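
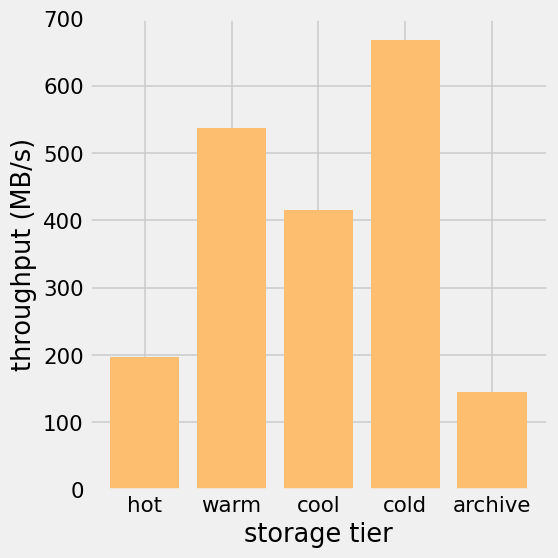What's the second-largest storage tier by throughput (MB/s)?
Top 3: cold ≈ 700, warm ≈ 500, cool ≈ 400.

warm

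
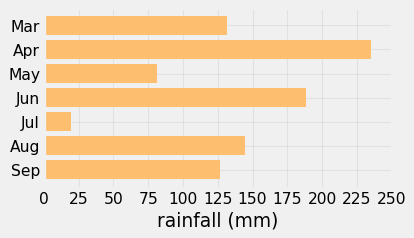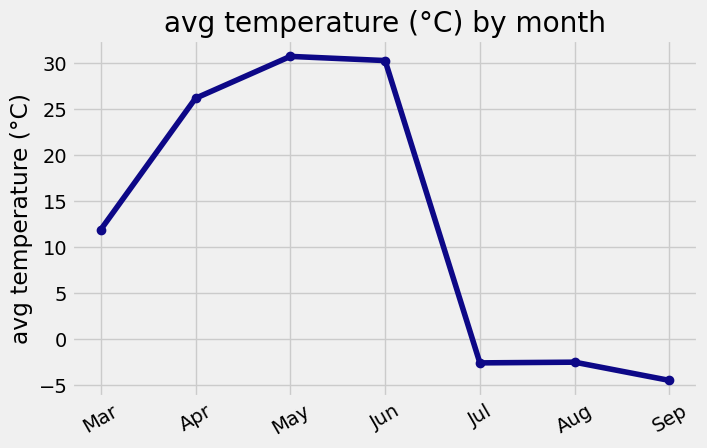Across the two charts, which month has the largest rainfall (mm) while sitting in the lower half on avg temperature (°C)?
Chart 2 median avg temperature (°C) ≈ 10; below-median months: Jul, Aug, Sep. Among those, Aug has the highest rainfall (mm) (≈ 150).

Aug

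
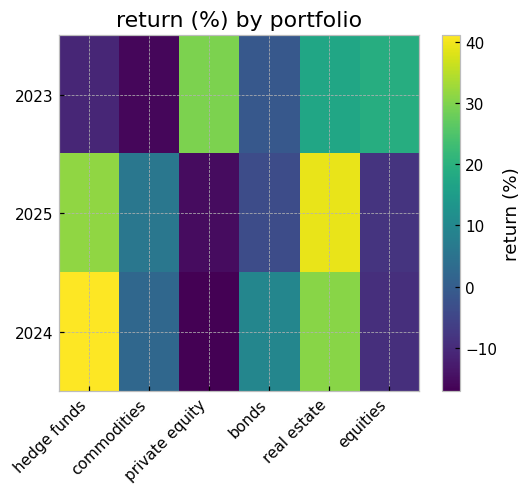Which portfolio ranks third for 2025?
commodities

Top 4 for 2025: real estate ≈ 40, hedge funds ≈ 30, commodities ≈ 5, bonds ≈ -5.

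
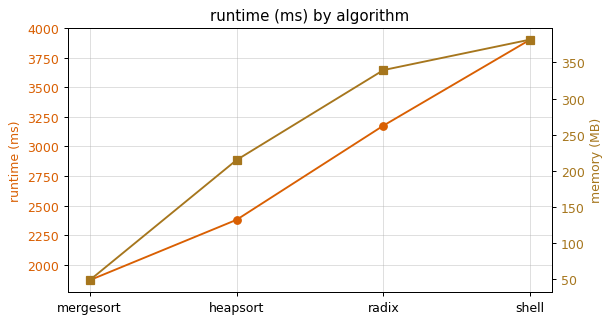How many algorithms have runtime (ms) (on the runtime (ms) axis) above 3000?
Above 3000: radix, shell.

2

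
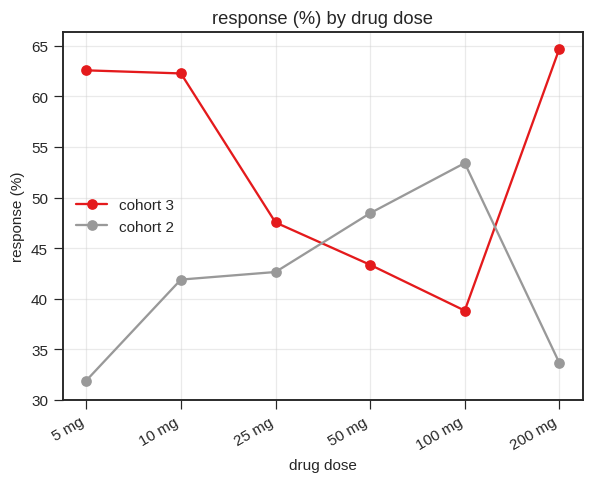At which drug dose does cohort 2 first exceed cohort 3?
25 mg: cohort 2 ≈ 45 vs cohort 3 ≈ 50 (not yet); 50 mg: cohort 2 ≈ 50 vs cohort 3 ≈ 45 (first crossover).

50 mg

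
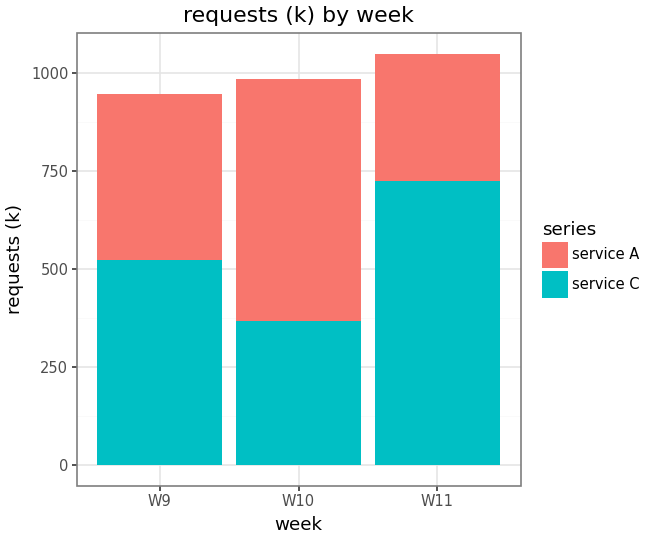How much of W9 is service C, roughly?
≈ 500

service C top ≈ 500, bottom ≈ 0; segment ≈ 500.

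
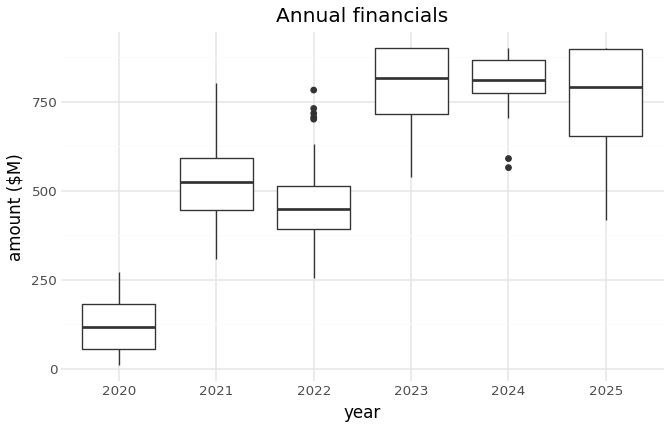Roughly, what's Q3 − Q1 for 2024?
Q3 ≈ 900, Q1 ≈ 800; IQR ≈ 100.

≈ 100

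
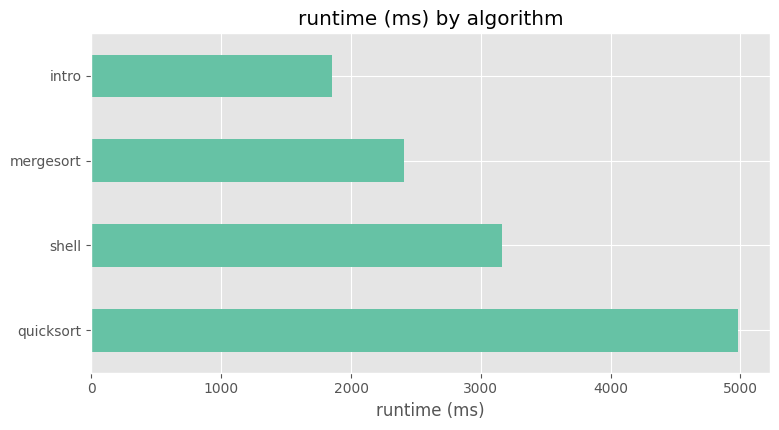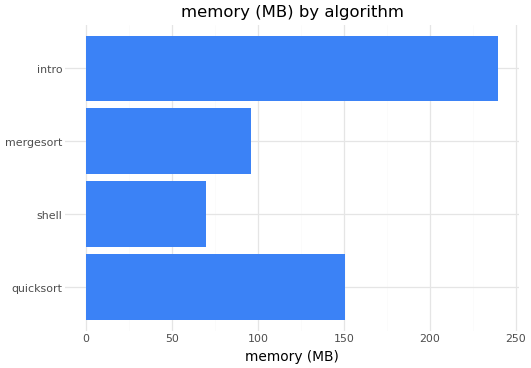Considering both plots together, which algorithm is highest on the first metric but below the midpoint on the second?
Chart 2 median memory (MB) ≈ 125; below-median algorithms: shell, mergesort. Among those, shell has the highest runtime (ms) (≈ 3000).

shell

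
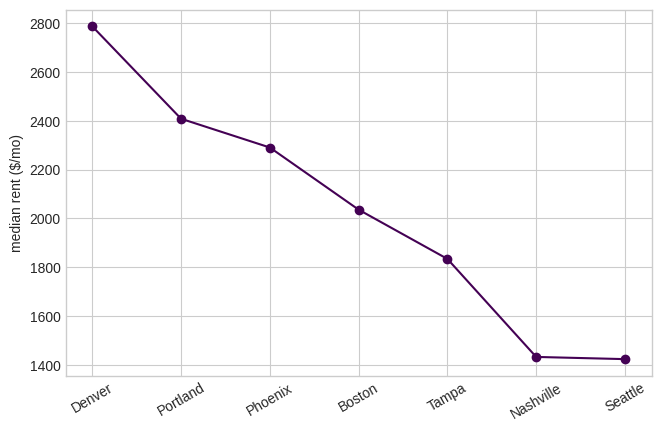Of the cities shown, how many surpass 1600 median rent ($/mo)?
5

Above 1600: Denver, Portland, Phoenix, Boston, Tampa.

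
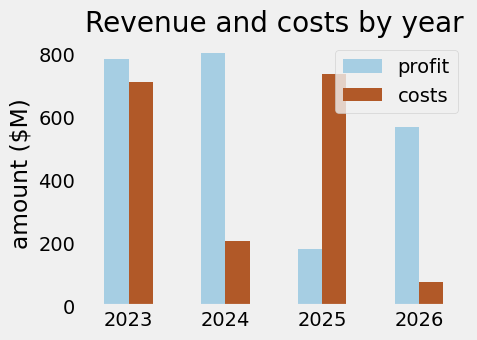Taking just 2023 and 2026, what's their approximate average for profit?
≈ 700

(800 + 600) / 2 ≈ 700.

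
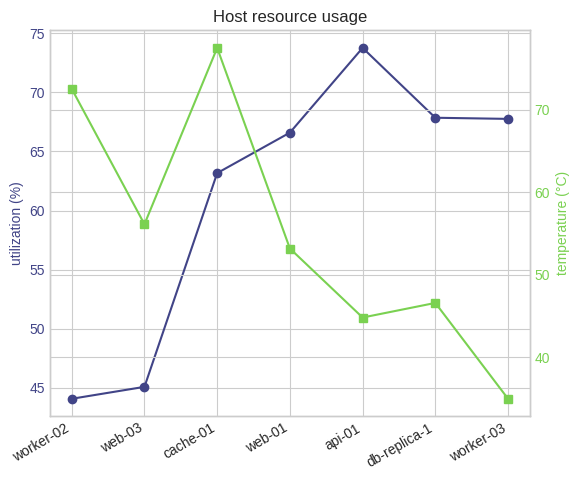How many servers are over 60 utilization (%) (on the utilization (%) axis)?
Above 60: cache-01, web-01, api-01, db-replica-1, worker-03.

5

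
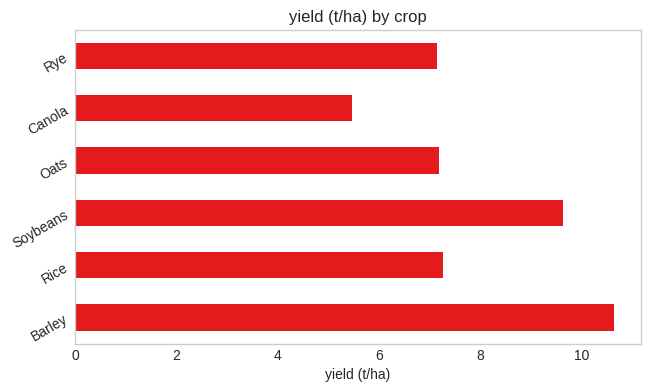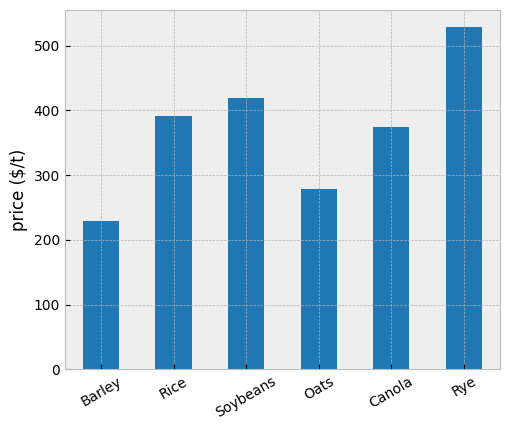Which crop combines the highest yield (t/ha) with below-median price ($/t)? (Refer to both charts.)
Chart 2 median price ($/t) ≈ 400; below-median crops: Barley, Oats, Canola. Among those, Barley has the highest yield (t/ha) (≈ 11).

Barley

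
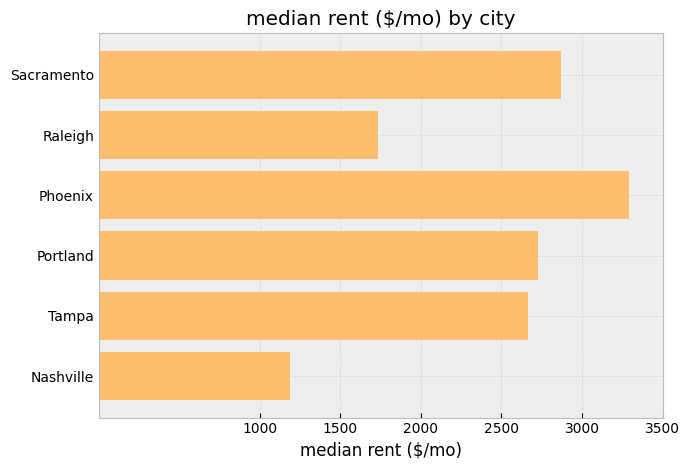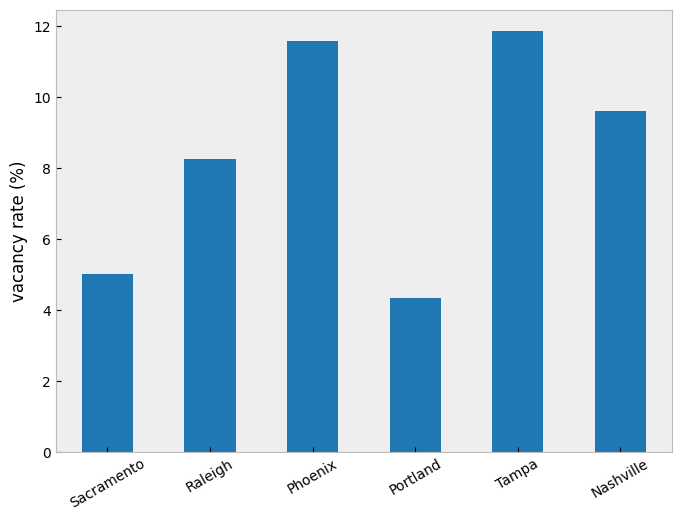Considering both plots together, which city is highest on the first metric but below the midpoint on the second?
Sacramento

Chart 2 median vacancy rate (%) ≈ 8; below-median cities: Sacramento, Raleigh, Portland. Among those, Sacramento has the highest median rent ($/mo) (≈ 3000).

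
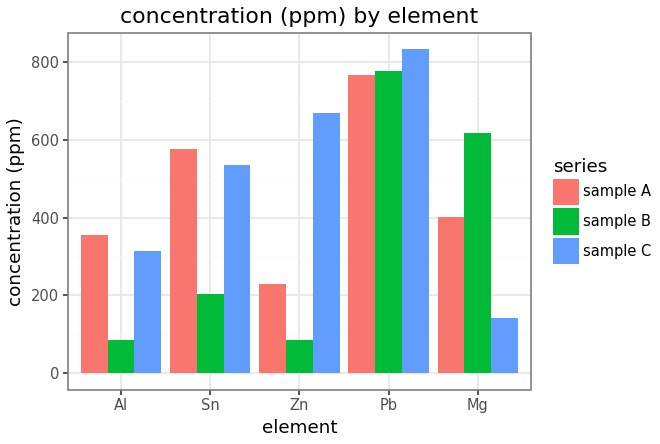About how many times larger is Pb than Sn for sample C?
Pb ≈ 800, Sn ≈ 500; 800/500 ≈ 1.6.

≈ 1.6×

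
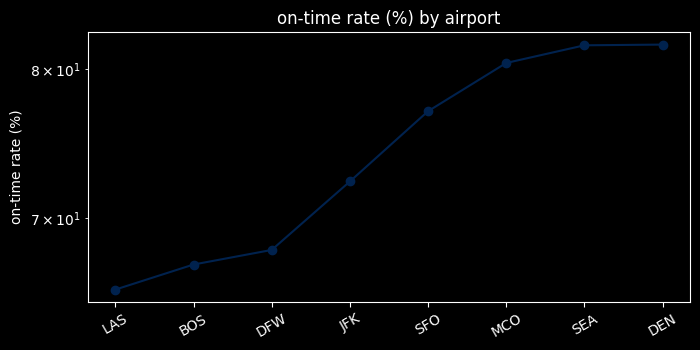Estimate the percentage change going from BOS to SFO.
BOS ≈ 68, SFO ≈ 78; (78 − 68) / 68 ≈ +14.7%.

≈ +14.7%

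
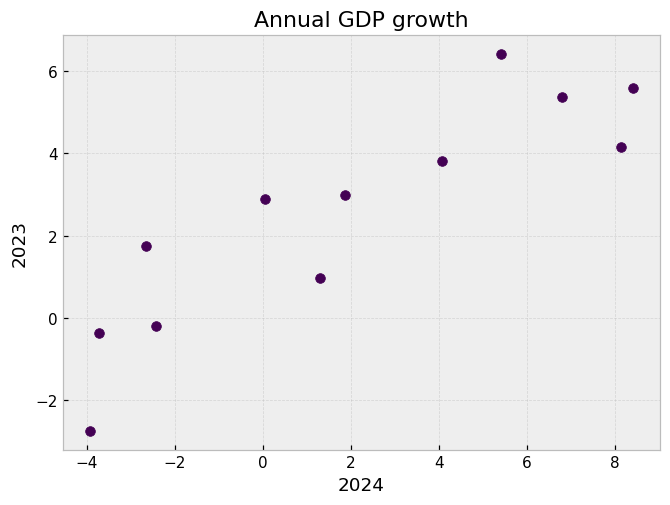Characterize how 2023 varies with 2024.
Points are positively correlated; strong (|r| ≈ 0.9).

positive, strong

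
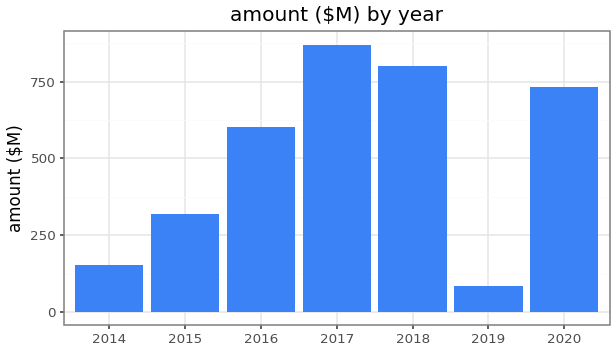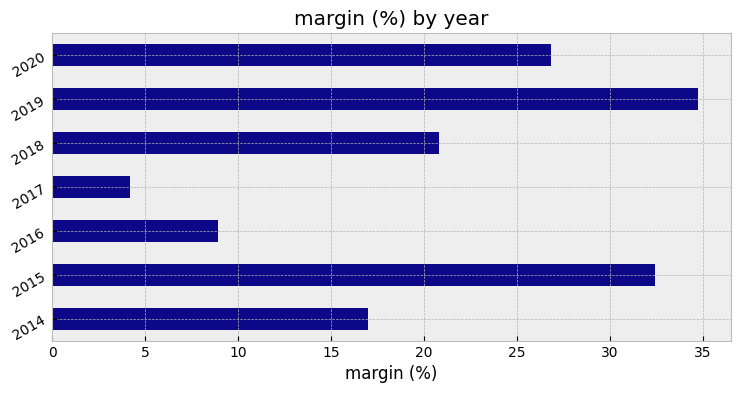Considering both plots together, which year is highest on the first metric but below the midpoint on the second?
Chart 2 median margin (%) ≈ 20; below-median years: 2014, 2016, 2017. Among those, 2017 has the highest amount ($M) (≈ 900).

2017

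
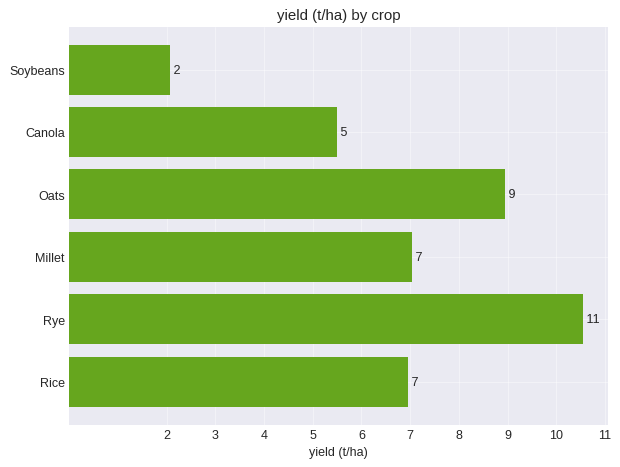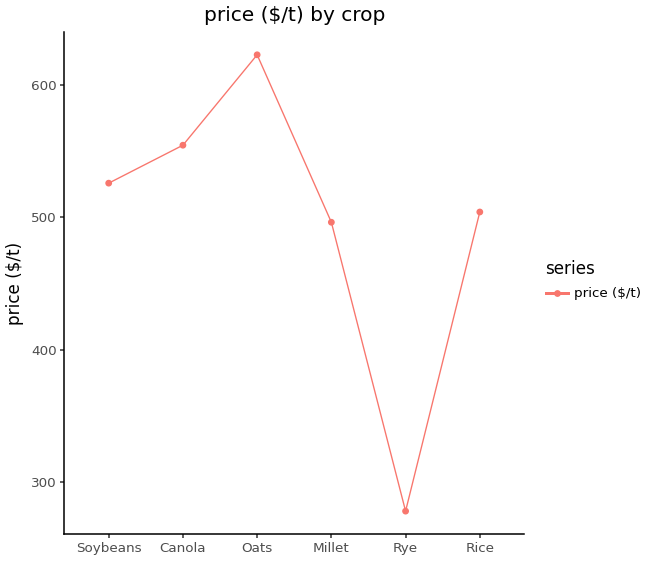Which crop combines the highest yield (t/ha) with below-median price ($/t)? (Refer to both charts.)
Rye

Chart 2 median price ($/t) ≈ 500; below-median crops: Millet, Rye, Rice. Among those, Rye has the highest yield (t/ha) (≈ 11).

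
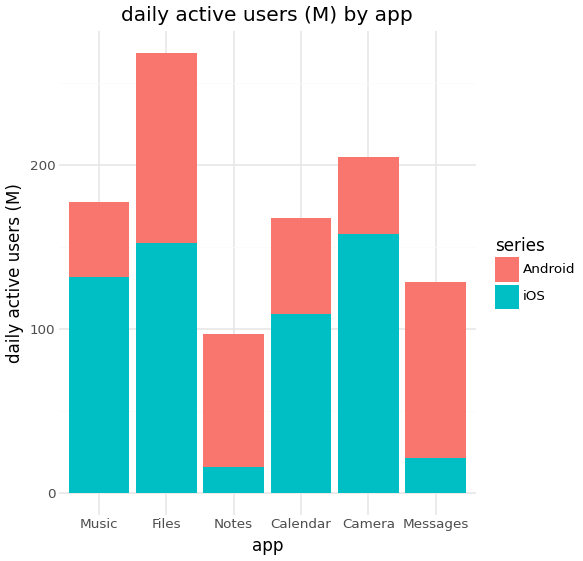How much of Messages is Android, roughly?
≈ 100

Android top ≈ 125, bottom ≈ 25; segment ≈ 100.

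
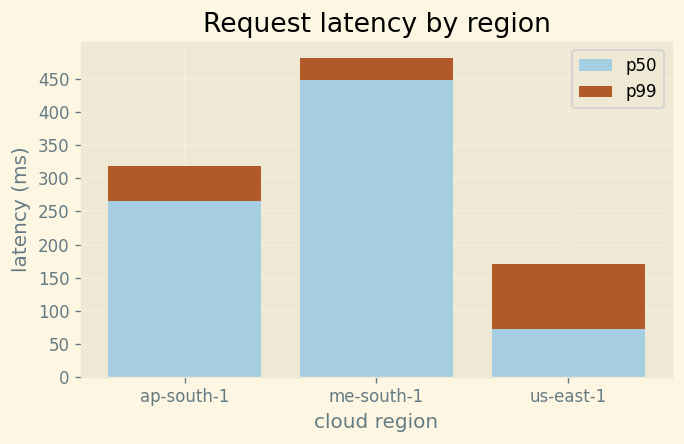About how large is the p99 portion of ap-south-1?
p99 top ≈ 300, bottom ≈ 250; segment ≈ 50.

≈ 50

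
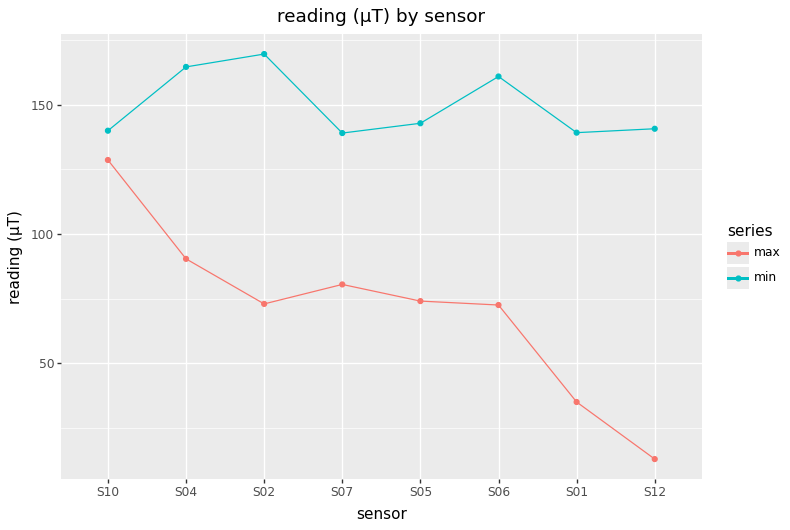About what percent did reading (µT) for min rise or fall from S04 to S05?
S04 ≈ 160, S05 ≈ 140; (140 − 160) / 160 ≈ -12.5%.

≈ -12.5%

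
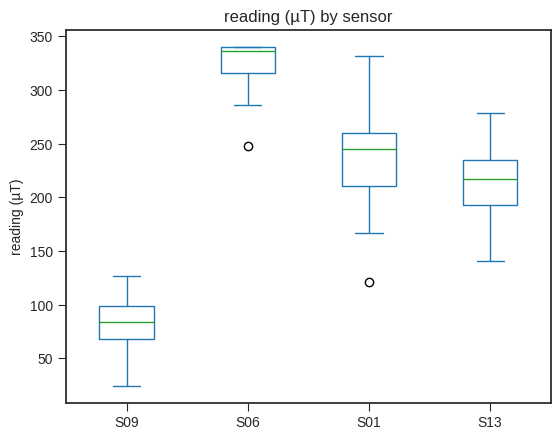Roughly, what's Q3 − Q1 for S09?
≈ 25

Q3 ≈ 100, Q1 ≈ 75; IQR ≈ 25.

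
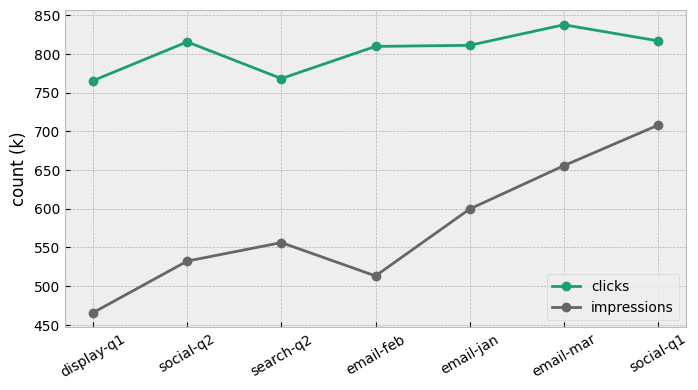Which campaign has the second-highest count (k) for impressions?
email-mar

Top 3 for impressions: social-q1 ≈ 700, email-mar ≈ 650, email-jan ≈ 600.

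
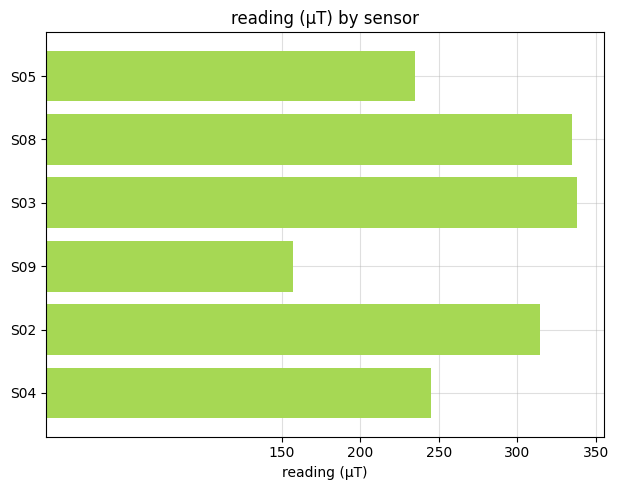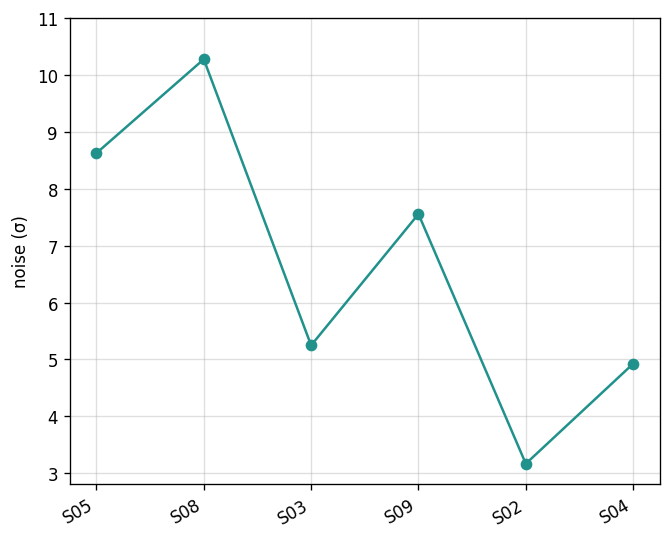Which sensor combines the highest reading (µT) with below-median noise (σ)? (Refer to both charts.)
S03

Chart 2 median noise (σ) ≈ 6; below-median sensors: S03, S02, S04. Among those, S03 has the highest reading (µT) (≈ 350).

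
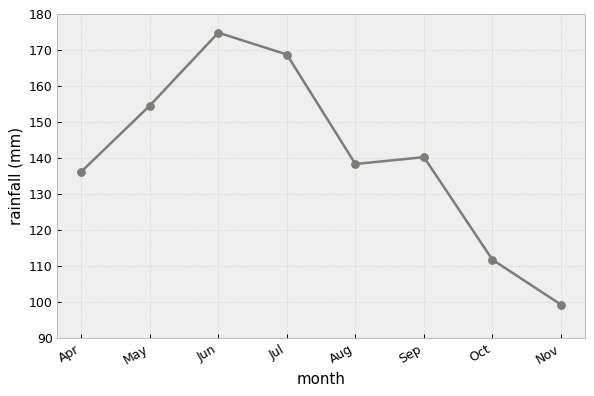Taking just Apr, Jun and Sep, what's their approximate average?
≈ 150

(140 + 170 + 140) / 3 ≈ 150.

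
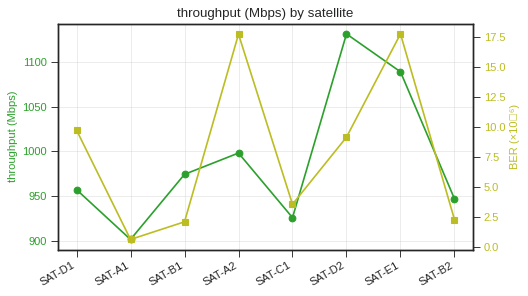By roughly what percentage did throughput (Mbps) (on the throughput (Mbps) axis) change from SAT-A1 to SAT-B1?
SAT-A1 ≈ 900, SAT-B1 ≈ 980; (980 − 900) / 900 ≈ +8.9%.

≈ +8.9%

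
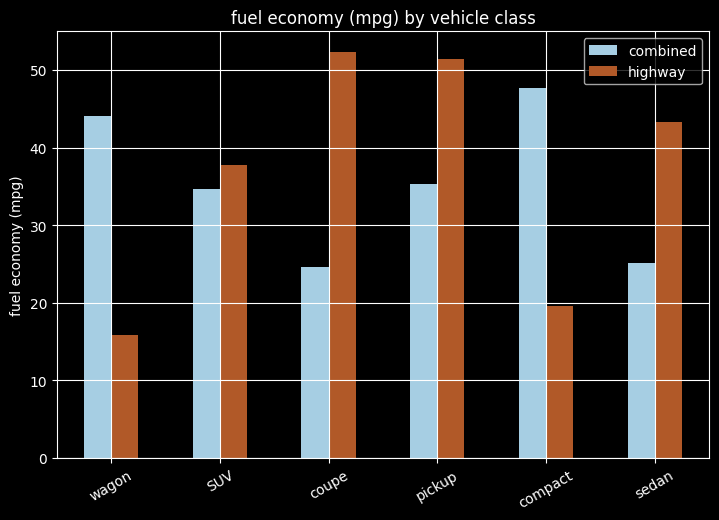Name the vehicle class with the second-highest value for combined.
wagon

Top 3 for combined: compact ≈ 50, wagon ≈ 45, pickup ≈ 35.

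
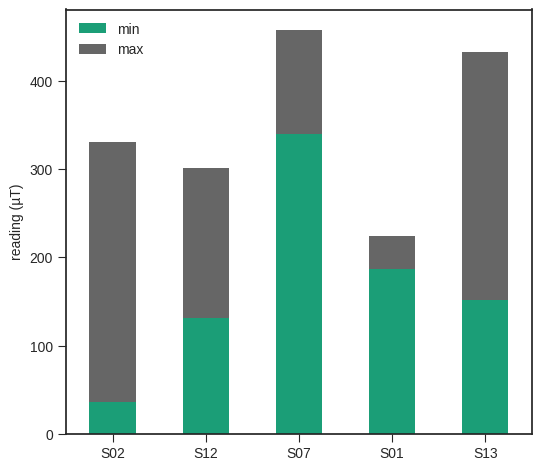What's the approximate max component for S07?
max top ≈ 450, bottom ≈ 350; segment ≈ 100.

≈ 100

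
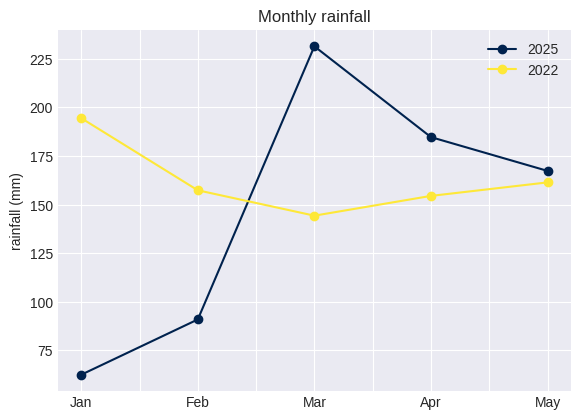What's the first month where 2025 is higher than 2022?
Feb: 2025 ≈ 100 vs 2022 ≈ 160 (not yet); Mar: 2025 ≈ 240 vs 2022 ≈ 140 (first crossover).

Mar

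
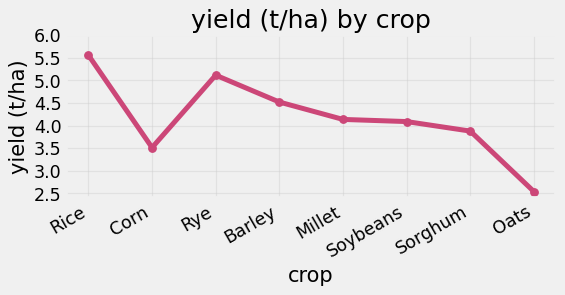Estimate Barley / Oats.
≈ 1.8×

Barley ≈ 4.5, Oats ≈ 2.5; 4.5/2.5 ≈ 1.8.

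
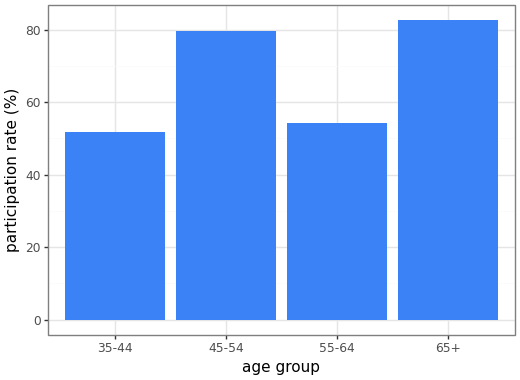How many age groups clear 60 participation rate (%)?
Above 60: 45-54, 65+.

2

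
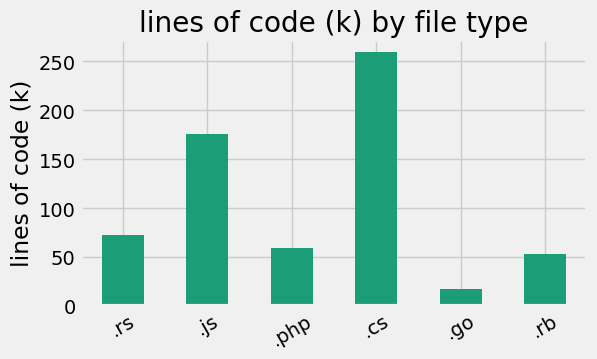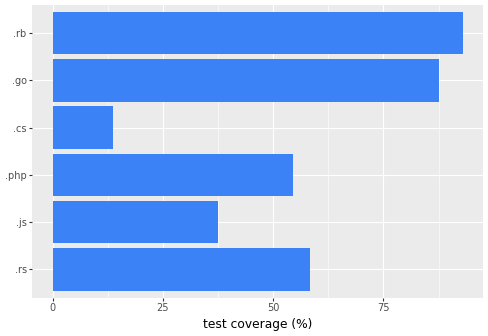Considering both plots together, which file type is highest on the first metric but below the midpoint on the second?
Chart 2 median test coverage (%) ≈ 60; below-median file types: .js, .php, .cs. Among those, .cs has the highest lines of code (k) (≈ 250).

.cs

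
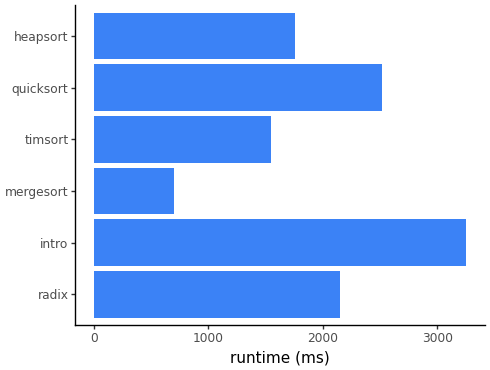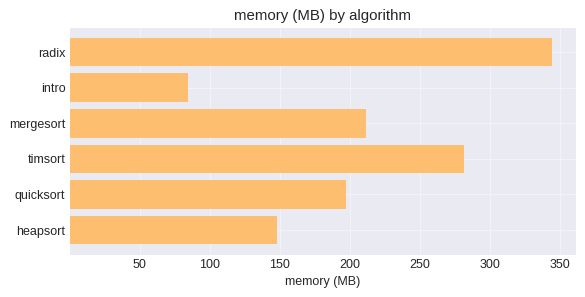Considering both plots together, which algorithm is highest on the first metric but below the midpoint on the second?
Chart 2 median memory (MB) ≈ 200; below-median algorithms: intro, quicksort, heapsort. Among those, intro has the highest runtime (ms) (≈ 3500).

intro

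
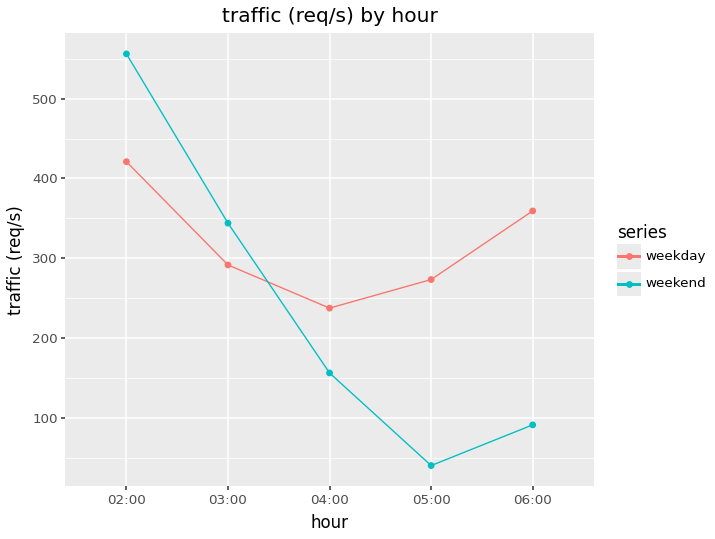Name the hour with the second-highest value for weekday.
06:00

Top 3 for weekday: 02:00 ≈ 400, 06:00 ≈ 350, 03:00 ≈ 300.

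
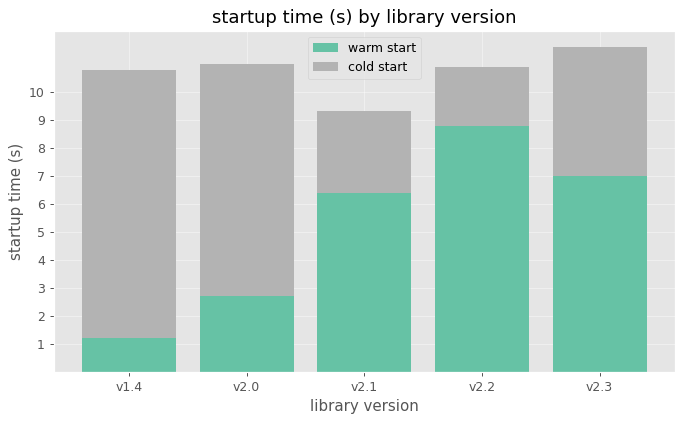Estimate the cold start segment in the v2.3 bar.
cold start top ≈ 12, bottom ≈ 7; segment ≈ 5.

≈ 5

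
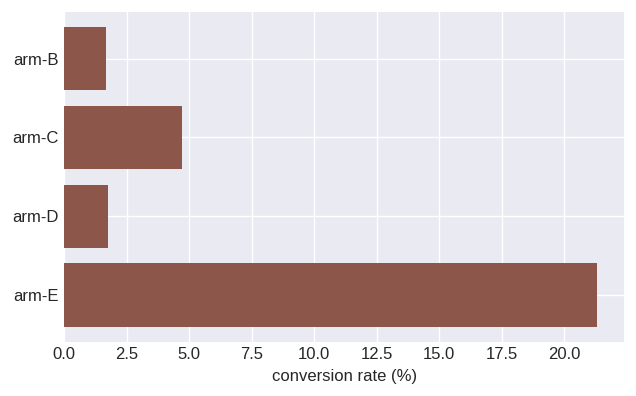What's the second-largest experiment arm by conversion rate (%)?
Top 3: arm-E ≈ 22, arm-C ≈ 4, arm-D ≈ 2.

arm-C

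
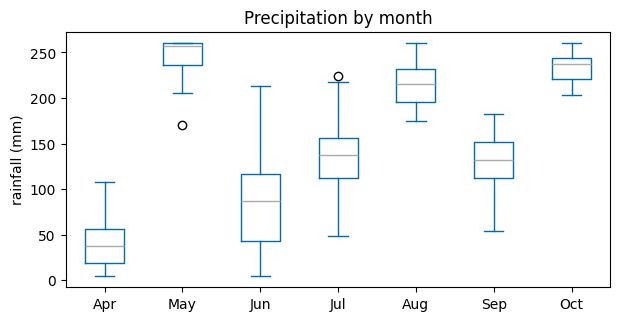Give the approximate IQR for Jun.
≈ 80

Q3 ≈ 120, Q1 ≈ 40; IQR ≈ 80.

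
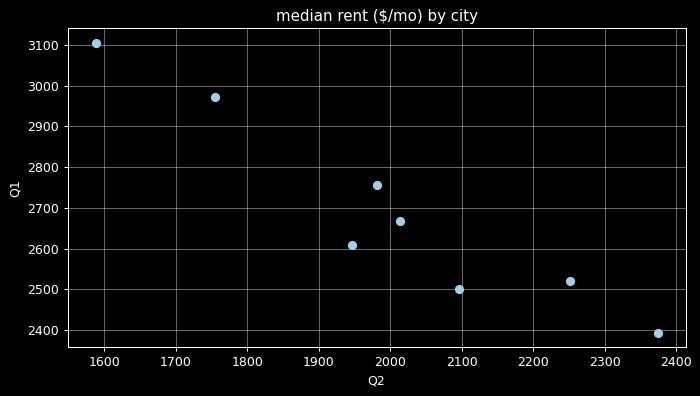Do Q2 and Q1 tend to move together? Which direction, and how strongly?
negative, strong

Points are negatively correlated; strong (|r| ≈ 1.0).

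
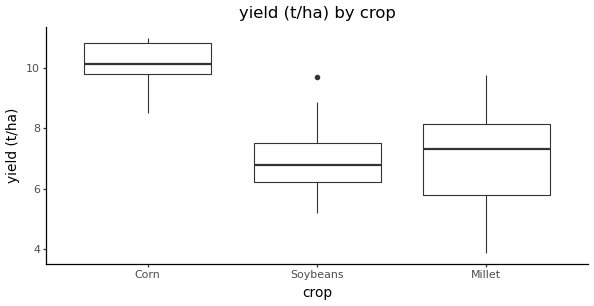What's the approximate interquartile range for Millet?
≈ 2.0

Q3 ≈ 8.0, Q1 ≈ 6.0; IQR ≈ 2.0.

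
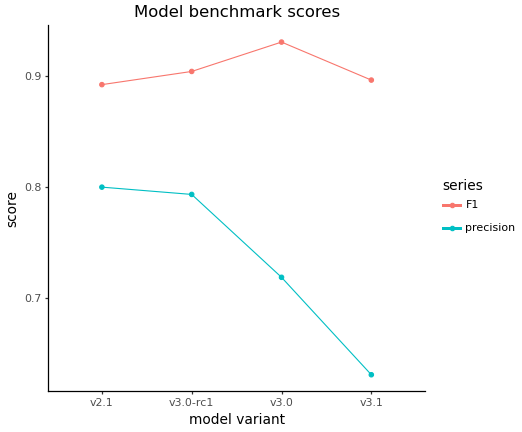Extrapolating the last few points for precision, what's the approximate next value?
≈ 0.575

Last three: 0.80, 0.70, 0.65 → slope ≈ -0.075/step → next ≈ 0.575.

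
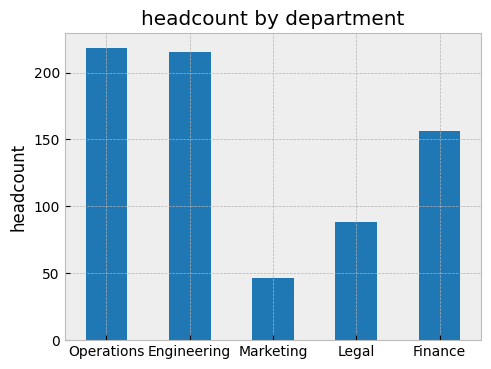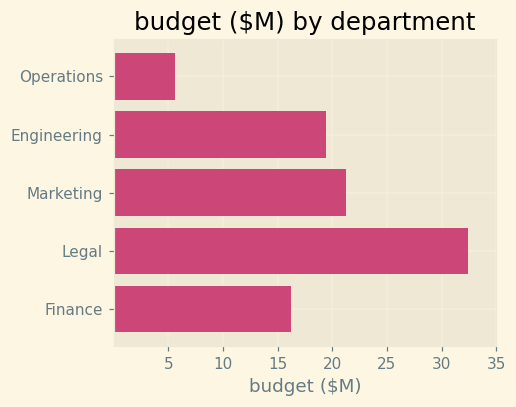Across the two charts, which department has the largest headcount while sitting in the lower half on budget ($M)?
Operations

Chart 2 median budget ($M) ≈ 20; below-median departments: Operations, Finance. Among those, Operations has the highest headcount (≈ 225).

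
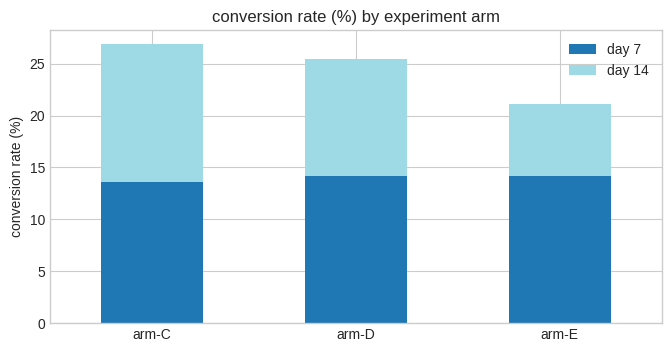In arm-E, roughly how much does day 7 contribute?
≈ 15

day 7 top ≈ 15, bottom ≈ 0; segment ≈ 15.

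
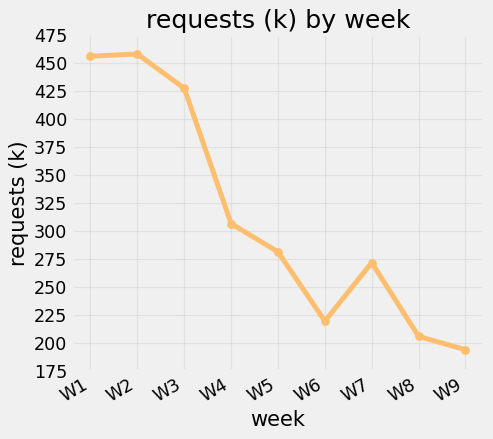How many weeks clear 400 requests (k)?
Above 400: W1, W2, W3.

3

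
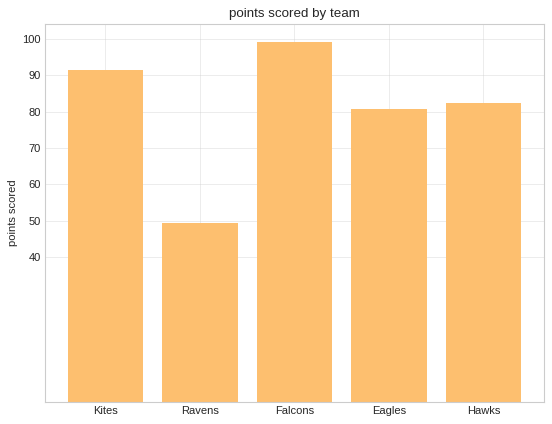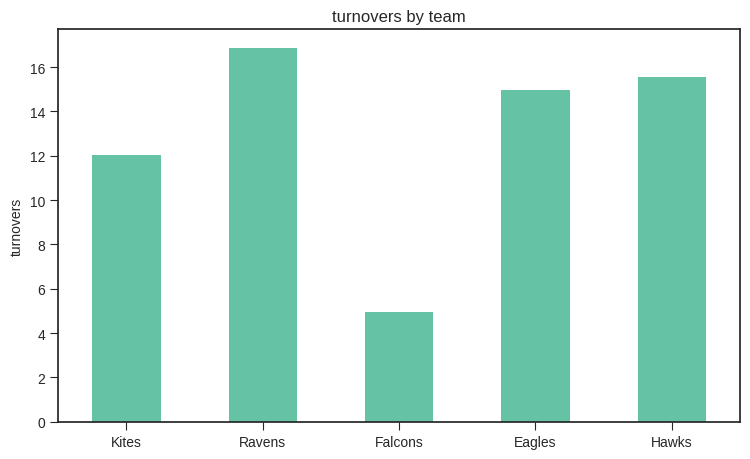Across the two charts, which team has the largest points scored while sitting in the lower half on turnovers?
Chart 2 median turnovers ≈ 14; below-median teams: Kites, Falcons. Among those, Falcons has the highest points scored (≈ 100).

Falcons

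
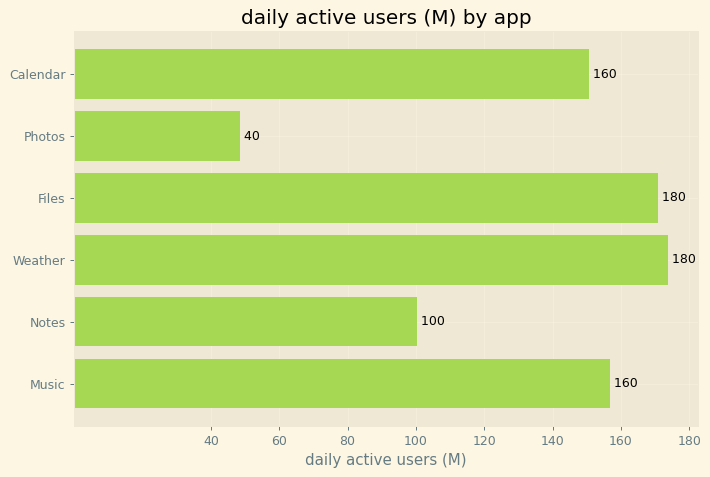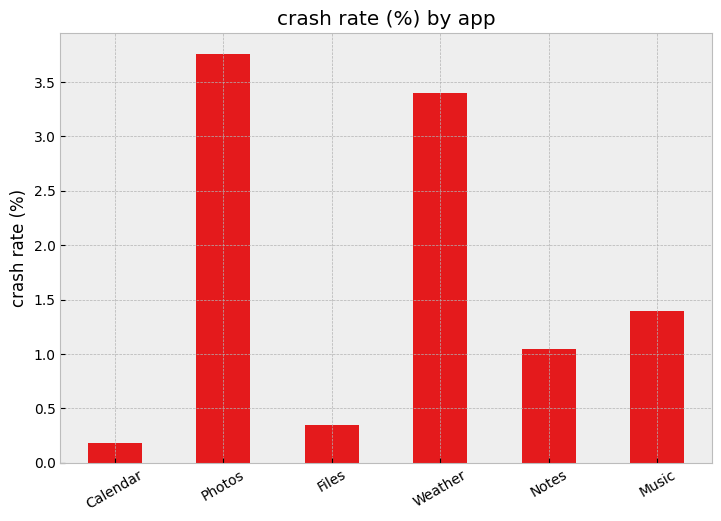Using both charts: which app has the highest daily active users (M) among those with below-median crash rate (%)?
Chart 2 median crash rate (%) ≈ 1; below-median apps: Calendar, Files, Notes. Among those, Files has the highest daily active users (M) (≈ 180).

Files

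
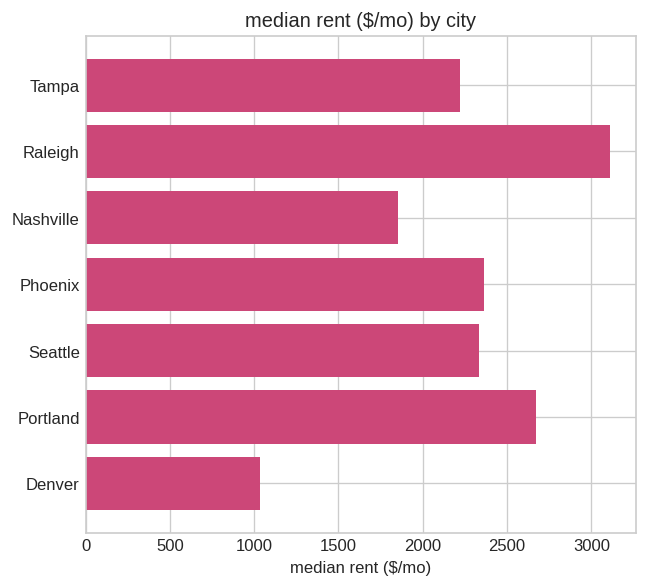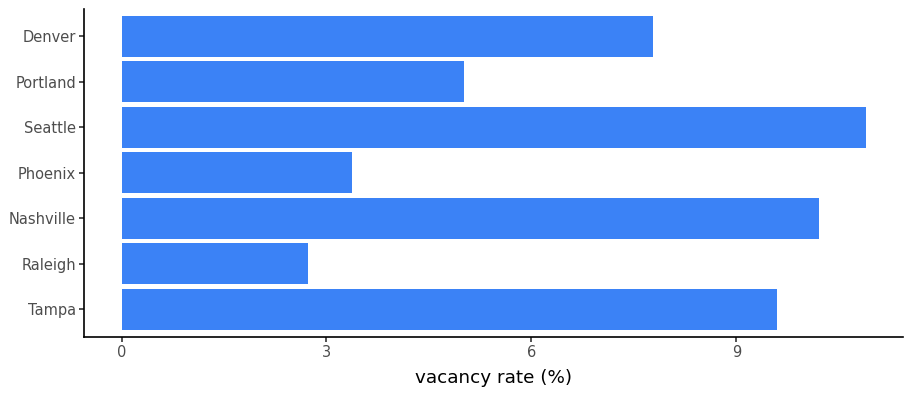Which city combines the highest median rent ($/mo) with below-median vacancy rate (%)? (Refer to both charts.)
Raleigh

Chart 2 median vacancy rate (%) ≈ 8; below-median cities: Raleigh, Phoenix, Portland. Among those, Raleigh has the highest median rent ($/mo) (≈ 3000).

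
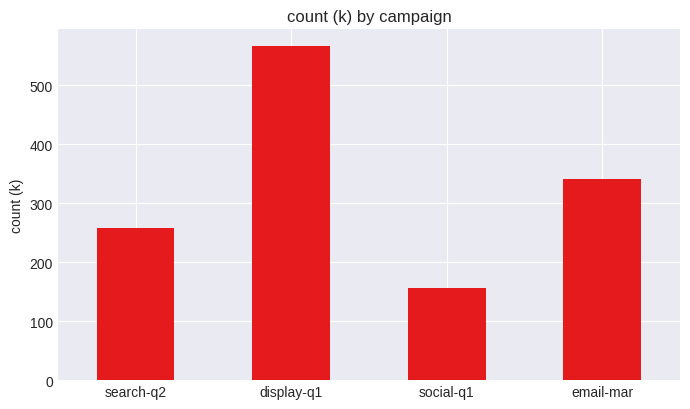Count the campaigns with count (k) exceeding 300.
Above 300: display-q1, email-mar.

2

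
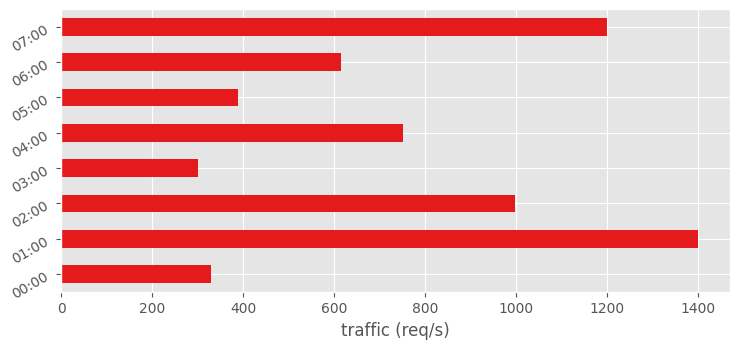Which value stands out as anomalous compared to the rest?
01:00 ≈ 1400; the rest sit between ≈ 200 and ≈ 1200.

01:00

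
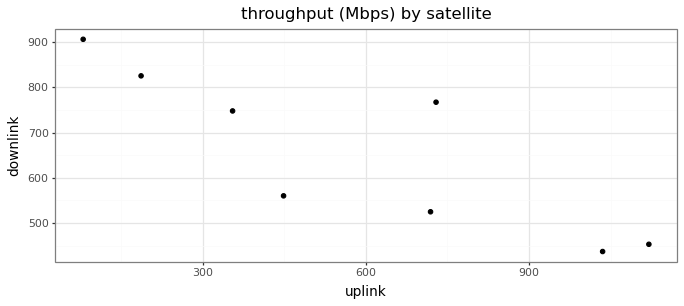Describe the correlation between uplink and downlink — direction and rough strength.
negative, strong

Points are negatively correlated; strong (|r| ≈ 0.9).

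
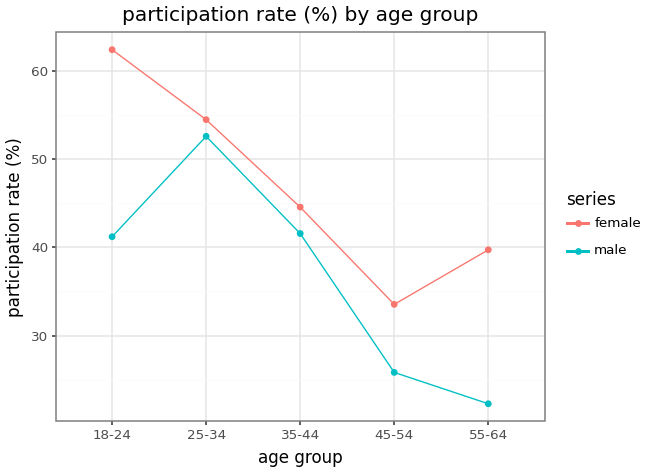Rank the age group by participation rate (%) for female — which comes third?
Top 4 for female: 18-24 ≈ 60, 25-34 ≈ 55, 35-44 ≈ 45, 55-64 ≈ 40.

35-44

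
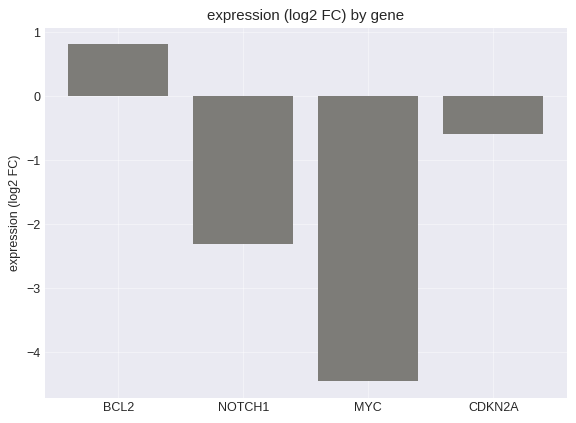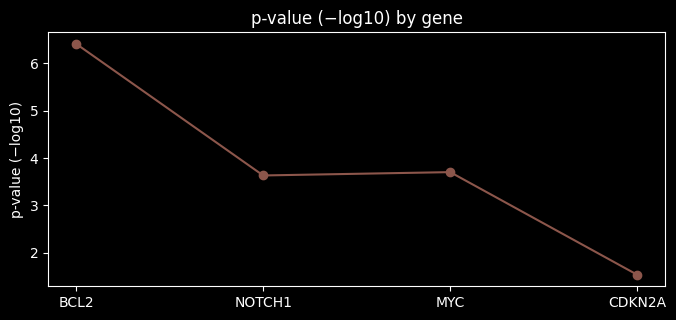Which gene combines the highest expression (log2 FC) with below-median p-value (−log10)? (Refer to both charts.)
CDKN2A

Chart 2 median p-value (−log10) ≈ 4; below-median genes: NOTCH1, CDKN2A. Among those, CDKN2A has the highest expression (log2 FC) (≈ -0.6).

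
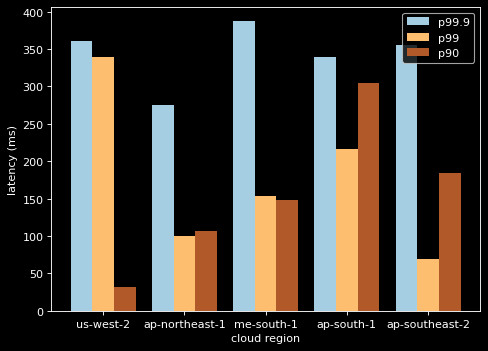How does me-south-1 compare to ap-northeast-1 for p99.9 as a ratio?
me-south-1 ≈ 400, ap-northeast-1 ≈ 300; 400/300 ≈ 1.33.

≈ 1.33×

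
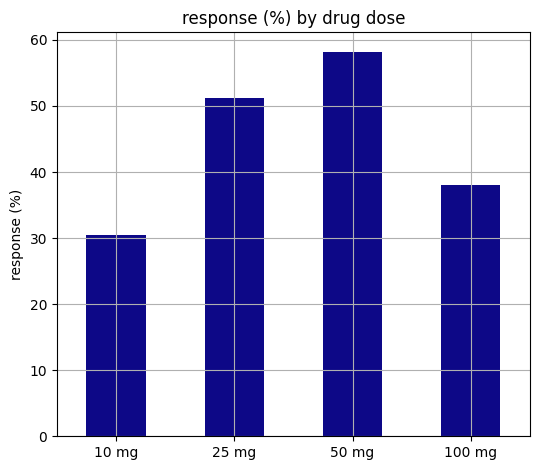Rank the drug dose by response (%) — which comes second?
25 mg

Top 3: 50 mg ≈ 60, 25 mg ≈ 50, 100 mg ≈ 40.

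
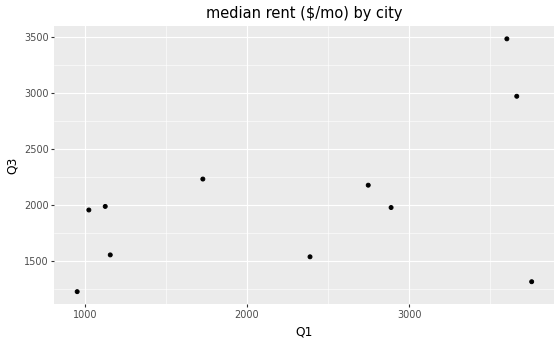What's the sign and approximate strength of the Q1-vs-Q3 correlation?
positive, moderate

Points are positively correlated; moderate (|r| ≈ 0.5).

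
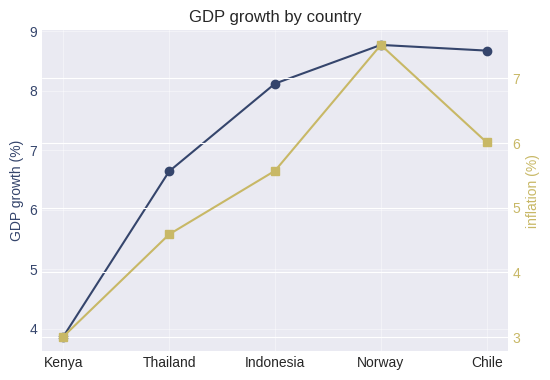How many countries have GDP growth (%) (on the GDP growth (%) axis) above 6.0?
Above 6.0: Thailand, Indonesia, Norway, Chile.

4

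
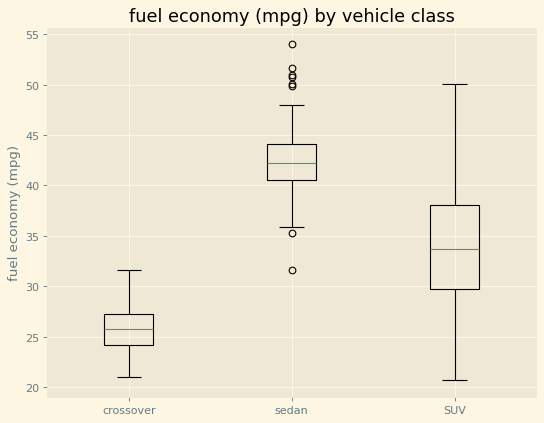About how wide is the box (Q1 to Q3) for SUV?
Q3 ≈ 38, Q1 ≈ 30; IQR ≈ 8.

≈ 8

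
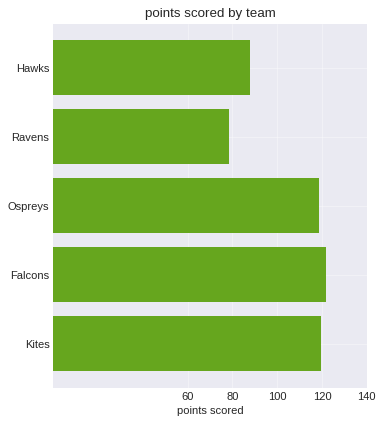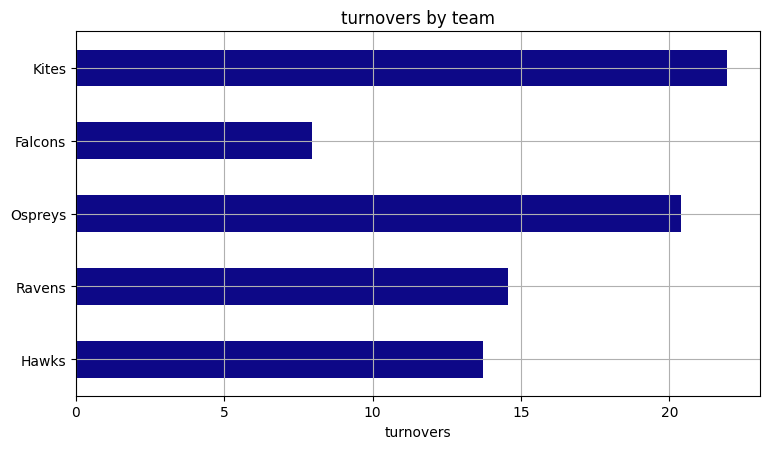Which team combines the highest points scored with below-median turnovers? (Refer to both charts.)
Falcons

Chart 2 median turnovers ≈ 15; below-median teams: Hawks, Falcons. Among those, Falcons has the highest points scored (≈ 120).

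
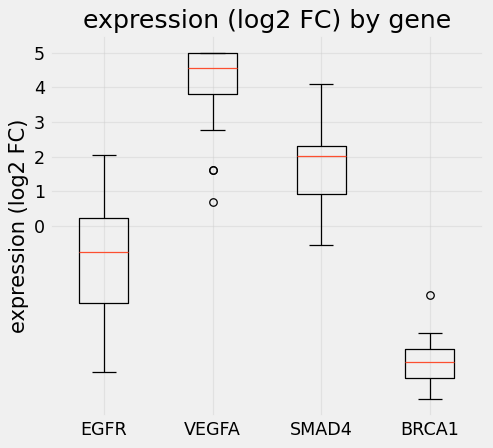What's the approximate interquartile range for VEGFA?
Q3 ≈ 5, Q1 ≈ 4; IQR ≈ 1.

≈ 1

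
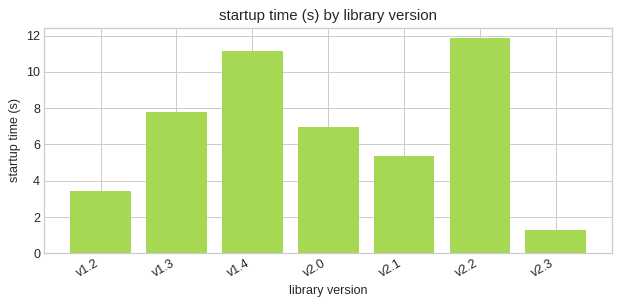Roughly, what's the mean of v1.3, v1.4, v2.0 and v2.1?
≈ 8

(8 + 11 + 7 + 5) / 4 ≈ 8.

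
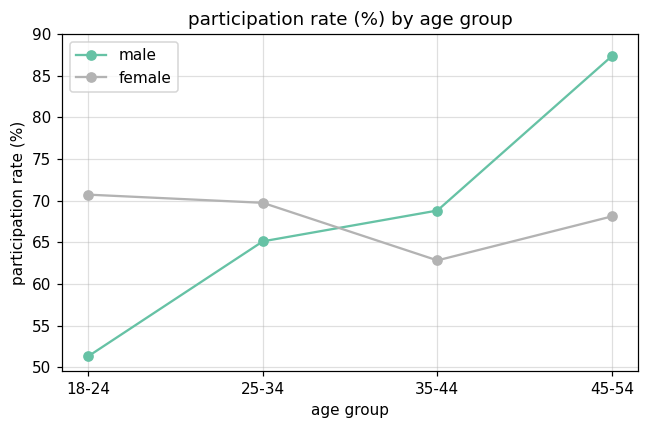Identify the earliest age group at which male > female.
35-44

25-34: male ≈ 65 vs female ≈ 70 (not yet); 35-44: male ≈ 70 vs female ≈ 65 (first crossover).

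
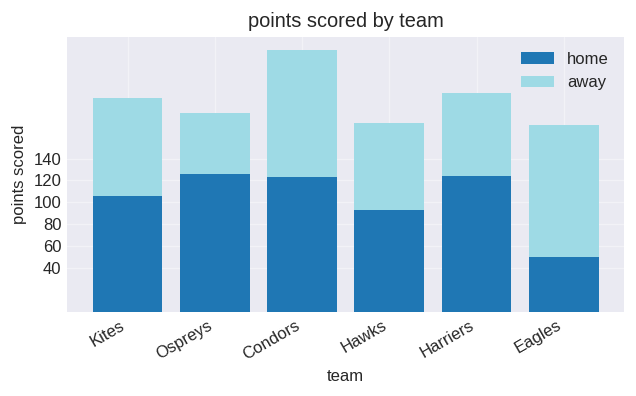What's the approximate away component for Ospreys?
away top ≈ 180, bottom ≈ 120; segment ≈ 60.

≈ 60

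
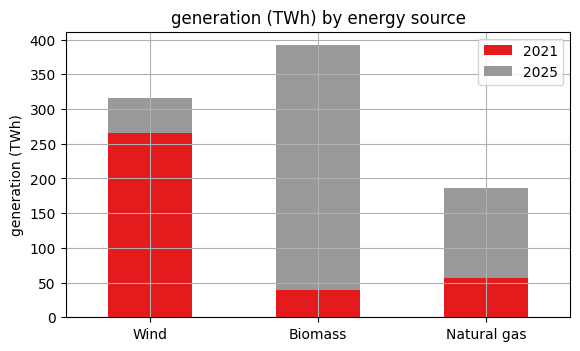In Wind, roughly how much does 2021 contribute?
2021 top ≈ 250, bottom ≈ 0; segment ≈ 250.

≈ 250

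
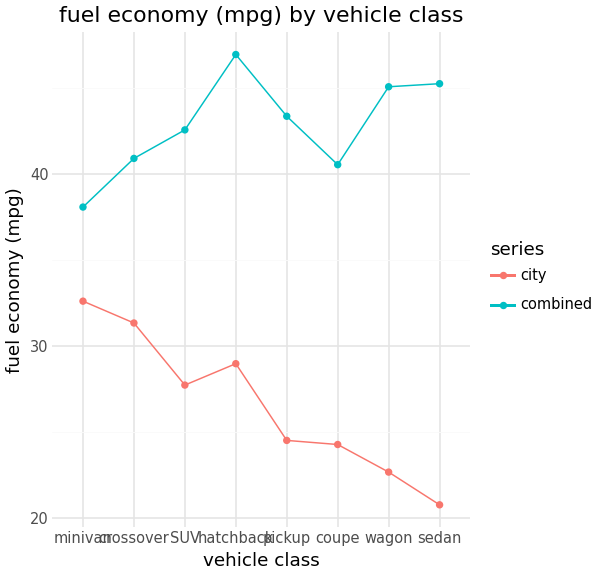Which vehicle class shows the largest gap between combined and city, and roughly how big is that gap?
sedan: combined ≈ 45, city ≈ 20 → gap ≈ 25. Next-largest (wagon) is only ≈ 20.

sedan, ≈ 25 mpg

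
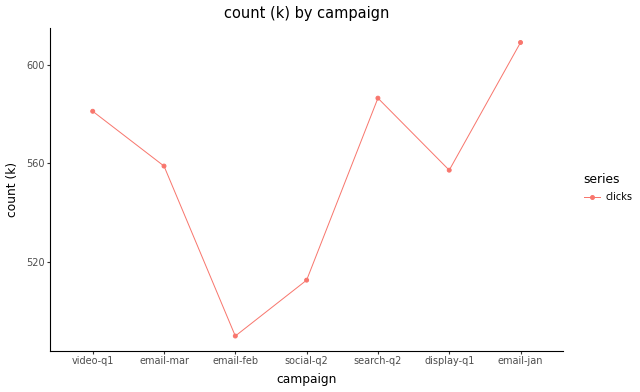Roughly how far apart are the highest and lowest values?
≈ 120

Max email-jan ≈ 610, min email-feb ≈ 490; range ≈ 120.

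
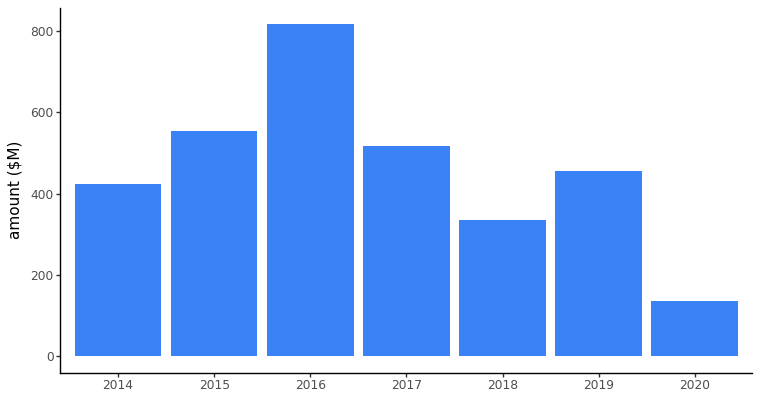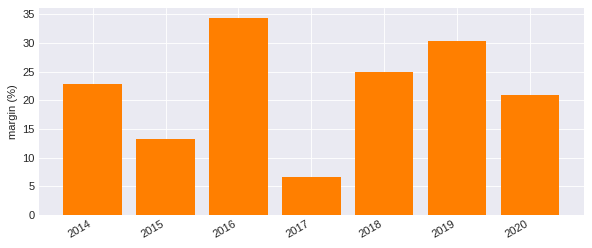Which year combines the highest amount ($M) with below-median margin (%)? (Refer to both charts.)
2015

Chart 2 median margin (%) ≈ 25; below-median years: 2015, 2017, 2020. Among those, 2015 has the highest amount ($M) (≈ 600).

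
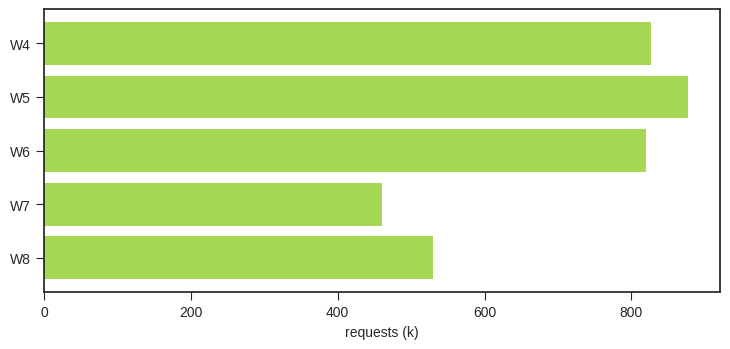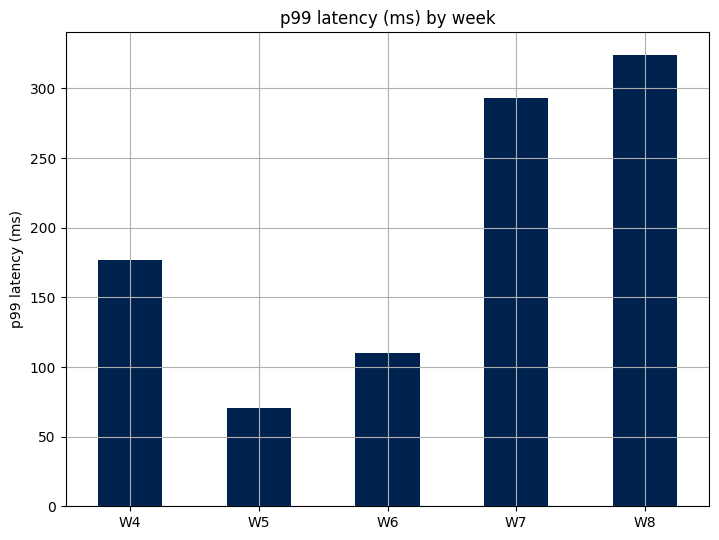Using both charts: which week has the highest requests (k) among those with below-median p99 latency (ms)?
W5

Chart 2 median p99 latency (ms) ≈ 200; below-median weeks: W5, W6. Among those, W5 has the highest requests (k) (≈ 900).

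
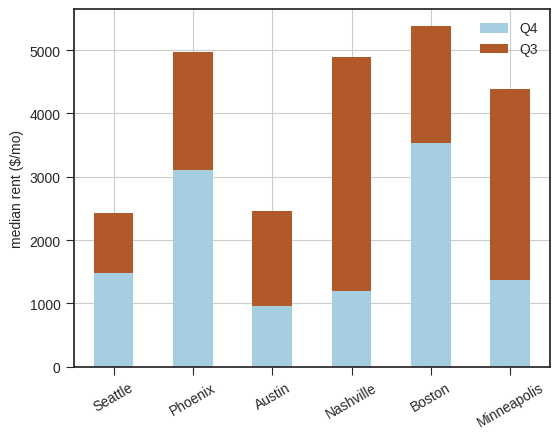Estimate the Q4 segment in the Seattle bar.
Q4 top ≈ 1500, bottom ≈ 0; segment ≈ 1500.

≈ 1500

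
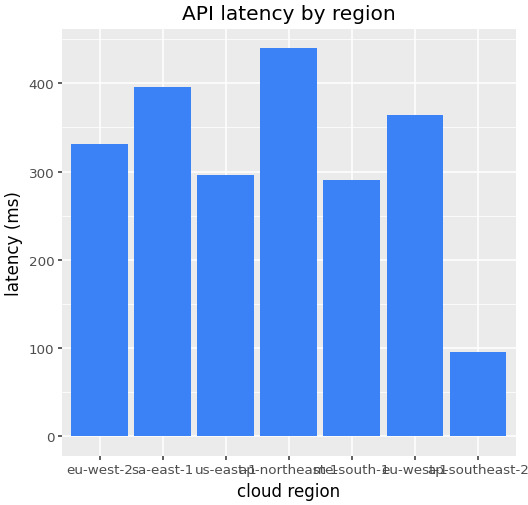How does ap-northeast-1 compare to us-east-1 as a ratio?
≈ 1.5×

ap-northeast-1 ≈ 450, us-east-1 ≈ 300; 450/300 ≈ 1.5.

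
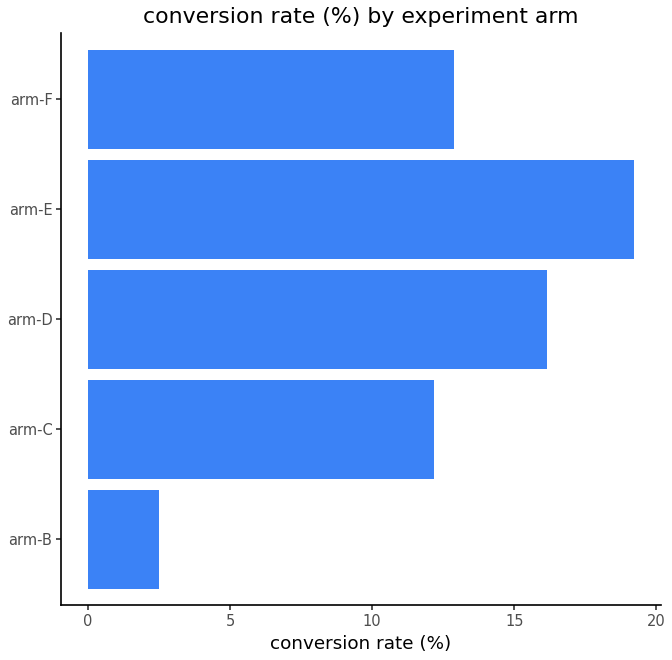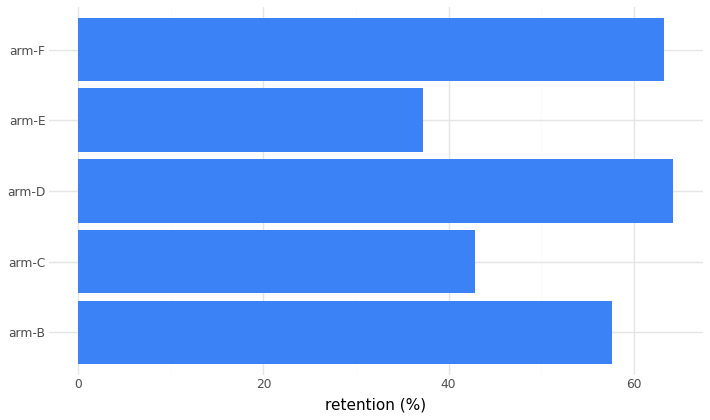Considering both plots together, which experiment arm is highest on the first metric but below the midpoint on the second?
arm-E

Chart 2 median retention (%) ≈ 60; below-median experiment arms: arm-C, arm-E. Among those, arm-E has the highest conversion rate (%) (≈ 20).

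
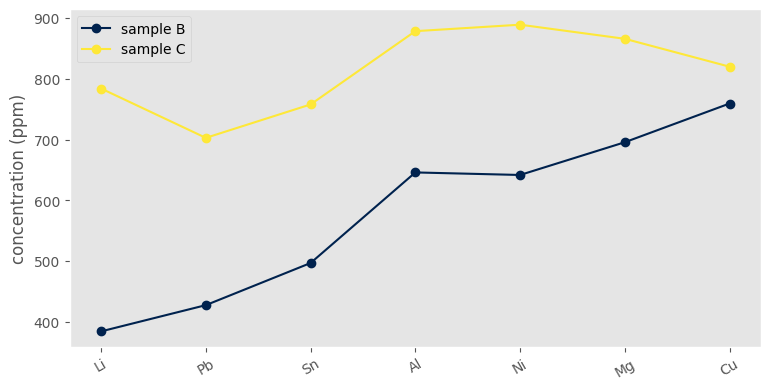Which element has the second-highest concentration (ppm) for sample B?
Mg

Top 3 for sample B: Cu ≈ 750, Mg ≈ 700, Al ≈ 650.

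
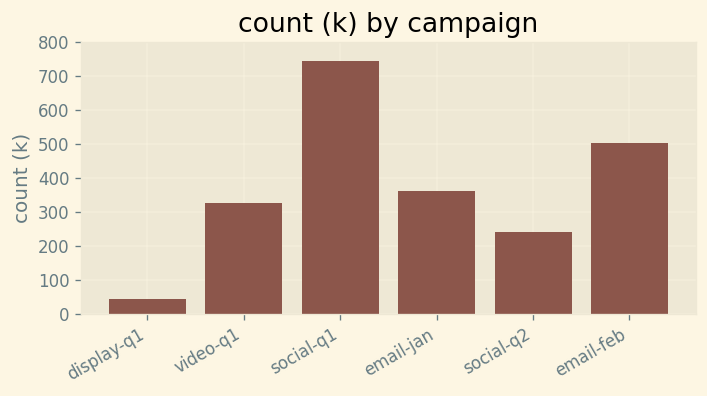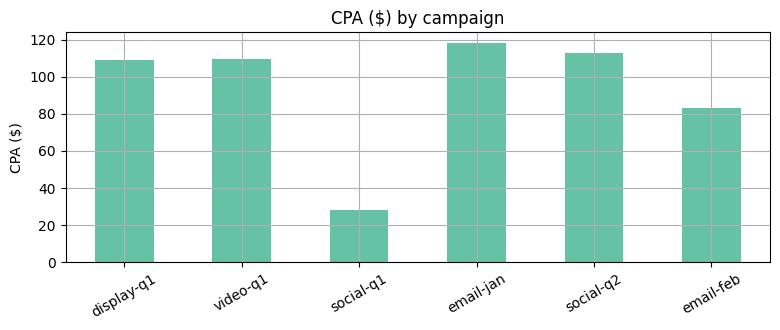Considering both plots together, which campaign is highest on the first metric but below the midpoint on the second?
social-q1

Chart 2 median CPA ($) ≈ 100; below-median campaigns: display-q1, social-q1, email-feb. Among those, social-q1 has the highest count (k) (≈ 700).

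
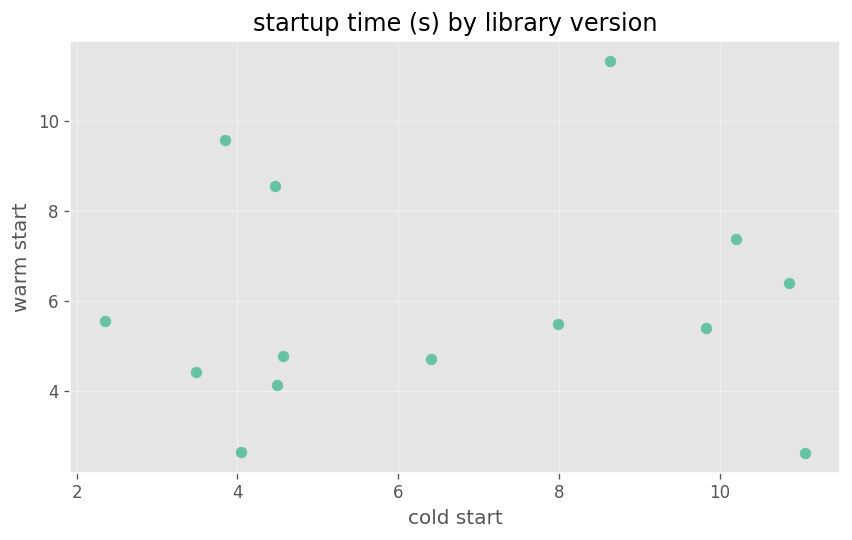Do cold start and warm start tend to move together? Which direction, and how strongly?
Points are roughly uncorrelated; weak (|r| ≈ 0.1).

no clear correlation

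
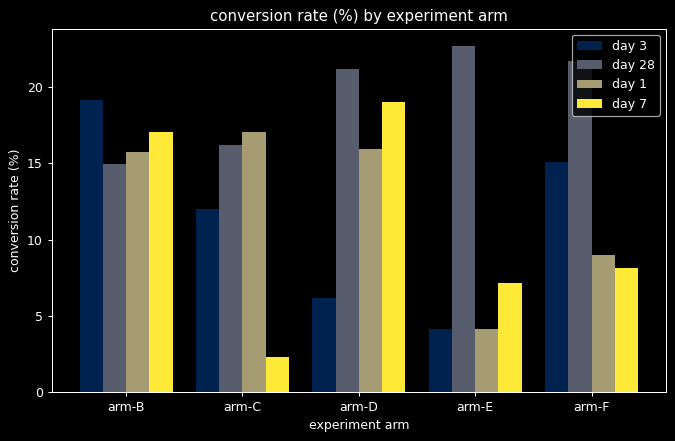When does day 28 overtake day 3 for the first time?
arm-C

arm-B: day 28 ≈ 14 vs day 3 ≈ 20 (not yet); arm-C: day 28 ≈ 16 vs day 3 ≈ 12 (first crossover).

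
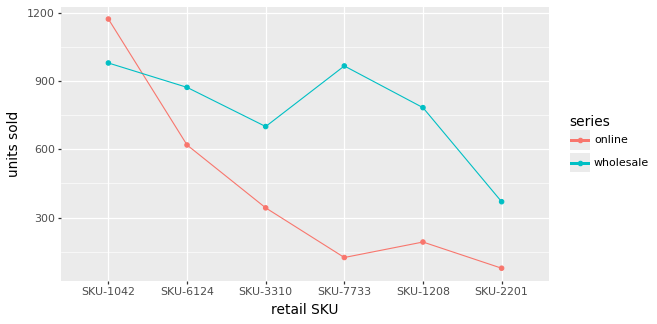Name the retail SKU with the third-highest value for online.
SKU-3310

Top 4 for online: SKU-1042 ≈ 1200, SKU-6124 ≈ 600, SKU-3310 ≈ 300, SKU-1208 ≈ 200.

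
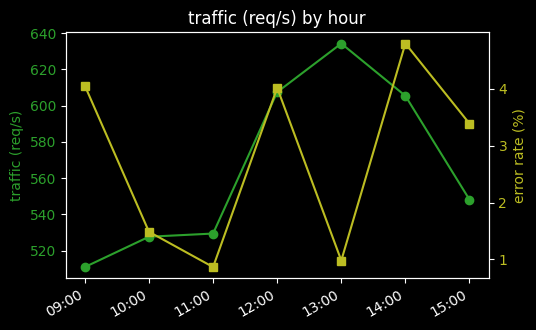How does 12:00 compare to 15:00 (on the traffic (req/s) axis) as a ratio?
12:00 ≈ 600, 15:00 ≈ 540; 600/540 ≈ 1.11.

≈ 1.11×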